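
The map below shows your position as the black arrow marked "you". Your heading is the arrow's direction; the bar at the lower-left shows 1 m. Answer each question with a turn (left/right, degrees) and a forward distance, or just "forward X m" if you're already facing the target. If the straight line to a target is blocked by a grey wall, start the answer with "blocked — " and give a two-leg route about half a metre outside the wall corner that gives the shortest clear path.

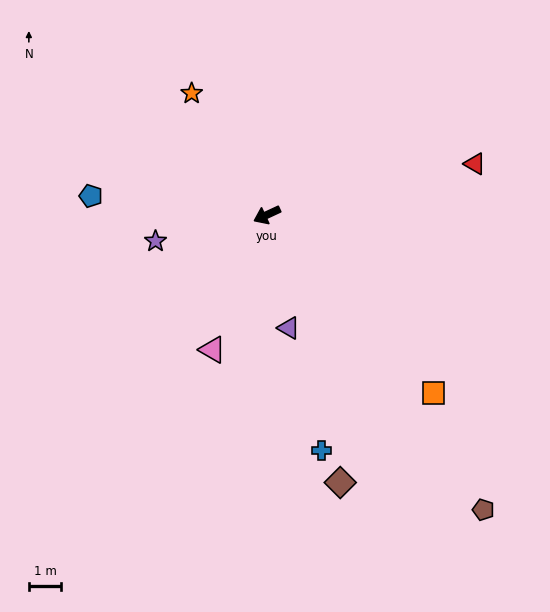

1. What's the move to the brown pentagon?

turn left 101°, forward 11.4 m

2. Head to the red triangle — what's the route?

turn left 169°, forward 6.6 m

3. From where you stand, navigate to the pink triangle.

turn left 43°, forward 4.5 m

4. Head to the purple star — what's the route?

turn right 12°, forward 3.6 m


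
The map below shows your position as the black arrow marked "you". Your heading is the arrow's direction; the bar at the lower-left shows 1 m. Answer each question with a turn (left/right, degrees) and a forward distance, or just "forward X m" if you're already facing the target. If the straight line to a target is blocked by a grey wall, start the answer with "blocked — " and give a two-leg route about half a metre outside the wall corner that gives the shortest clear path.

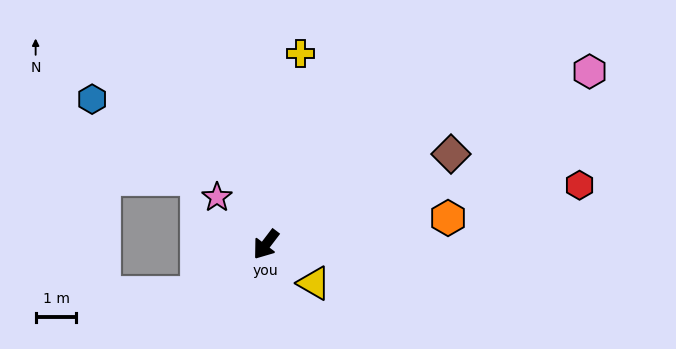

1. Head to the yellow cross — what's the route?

turn right 153°, forward 4.8 m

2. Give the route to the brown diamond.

turn left 153°, forward 5.0 m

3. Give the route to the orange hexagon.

turn left 136°, forward 4.5 m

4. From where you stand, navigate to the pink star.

turn right 97°, forward 1.7 m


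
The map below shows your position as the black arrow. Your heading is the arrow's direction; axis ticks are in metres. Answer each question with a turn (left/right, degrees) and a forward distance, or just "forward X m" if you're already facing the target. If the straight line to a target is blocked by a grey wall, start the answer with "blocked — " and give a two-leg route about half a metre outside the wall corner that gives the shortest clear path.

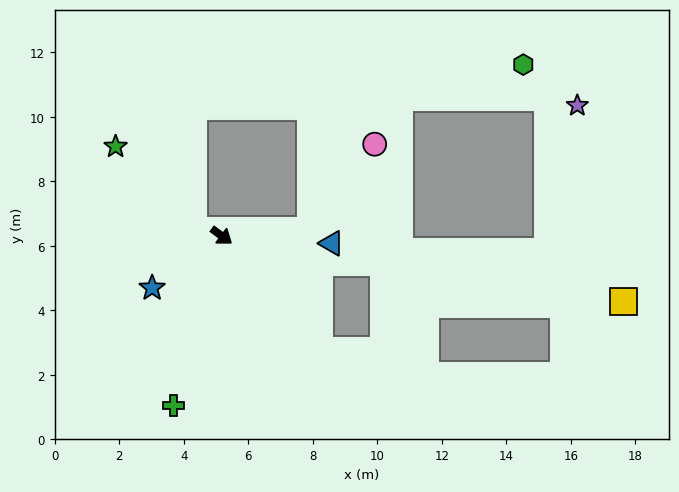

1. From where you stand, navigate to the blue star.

turn right 107°, forward 2.7 m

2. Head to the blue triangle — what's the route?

turn left 33°, forward 3.4 m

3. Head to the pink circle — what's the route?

blocked — turn left 40°, forward 2.8 m, then turn left 50°, forward 3.3 m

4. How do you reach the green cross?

turn right 69°, forward 5.5 m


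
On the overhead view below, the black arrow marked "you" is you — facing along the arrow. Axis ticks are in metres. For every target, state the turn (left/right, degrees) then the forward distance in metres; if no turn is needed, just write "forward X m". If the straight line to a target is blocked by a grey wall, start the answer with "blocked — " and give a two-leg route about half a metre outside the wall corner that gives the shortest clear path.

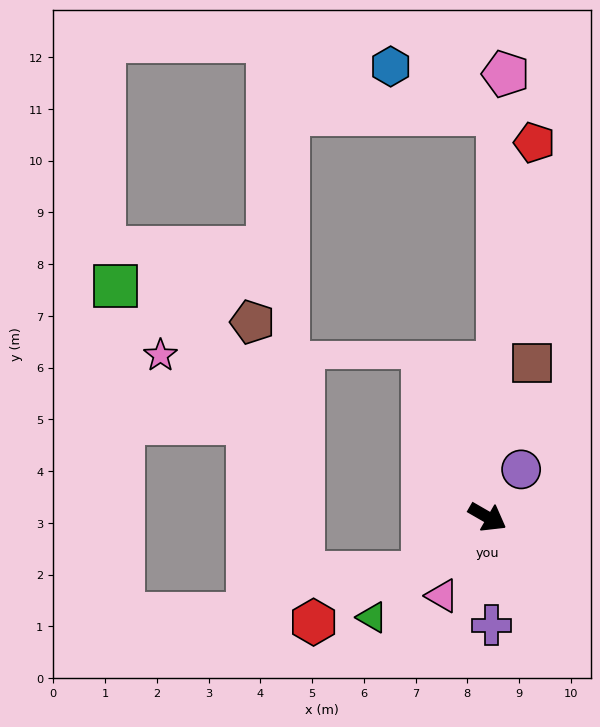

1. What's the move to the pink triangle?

turn right 90°, forward 1.8 m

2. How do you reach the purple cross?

turn right 58°, forward 2.1 m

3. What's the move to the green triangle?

turn right 109°, forward 3.0 m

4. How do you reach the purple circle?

turn left 85°, forward 1.1 m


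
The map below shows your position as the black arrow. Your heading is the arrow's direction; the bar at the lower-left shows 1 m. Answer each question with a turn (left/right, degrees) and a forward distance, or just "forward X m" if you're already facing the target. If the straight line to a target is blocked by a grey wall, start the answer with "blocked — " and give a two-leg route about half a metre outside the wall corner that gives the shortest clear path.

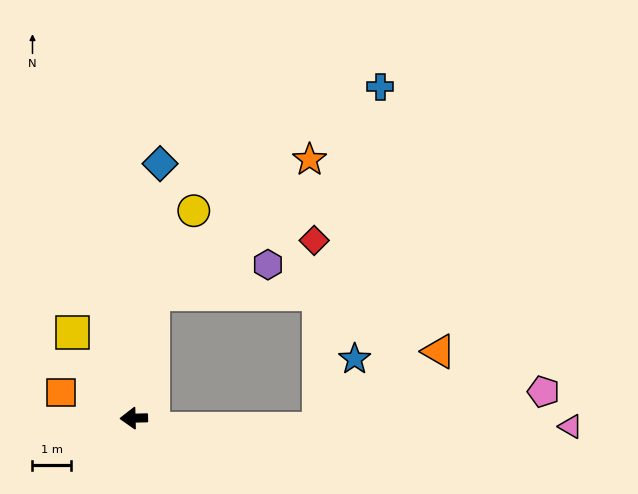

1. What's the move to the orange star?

blocked — turn right 100°, forward 3.2 m, then turn right 41°, forward 5.3 m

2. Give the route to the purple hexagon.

blocked — turn right 100°, forward 3.2 m, then turn right 67°, forward 3.1 m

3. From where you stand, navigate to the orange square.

turn right 21°, forward 2.0 m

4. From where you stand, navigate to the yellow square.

turn right 56°, forward 2.7 m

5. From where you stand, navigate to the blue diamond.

turn right 97°, forward 6.6 m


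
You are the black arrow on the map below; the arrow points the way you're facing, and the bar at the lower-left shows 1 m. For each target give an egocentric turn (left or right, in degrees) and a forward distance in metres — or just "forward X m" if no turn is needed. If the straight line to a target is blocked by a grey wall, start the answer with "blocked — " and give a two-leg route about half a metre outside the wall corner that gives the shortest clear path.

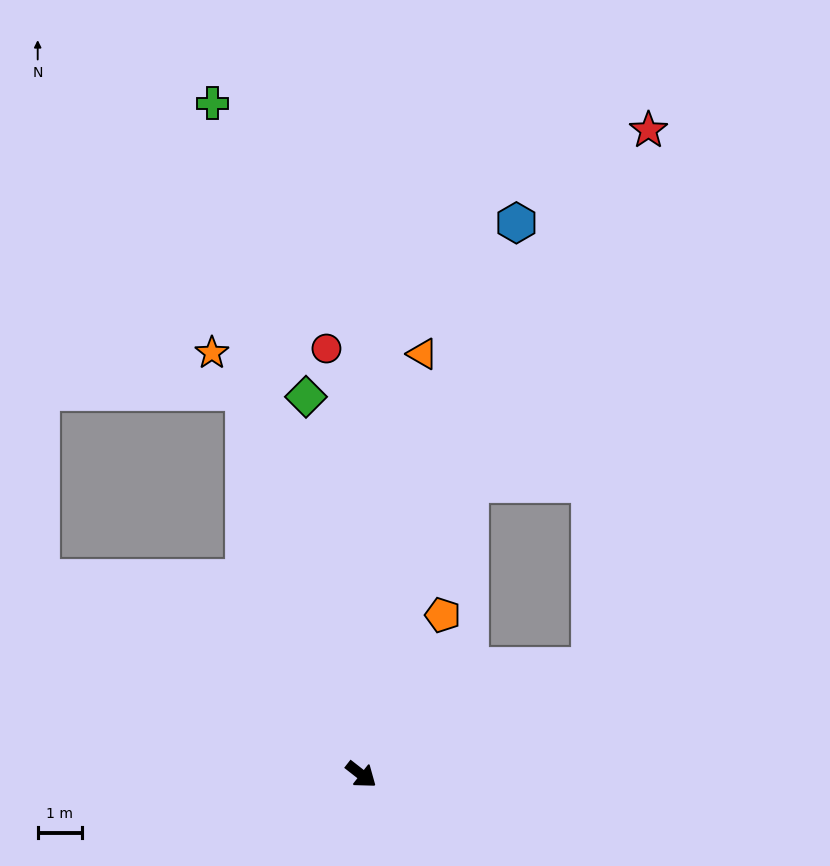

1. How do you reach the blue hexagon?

turn left 112°, forward 13.0 m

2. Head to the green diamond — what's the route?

turn left 136°, forward 8.6 m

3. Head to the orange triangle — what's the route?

turn left 120°, forward 9.6 m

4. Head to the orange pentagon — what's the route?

turn left 101°, forward 4.1 m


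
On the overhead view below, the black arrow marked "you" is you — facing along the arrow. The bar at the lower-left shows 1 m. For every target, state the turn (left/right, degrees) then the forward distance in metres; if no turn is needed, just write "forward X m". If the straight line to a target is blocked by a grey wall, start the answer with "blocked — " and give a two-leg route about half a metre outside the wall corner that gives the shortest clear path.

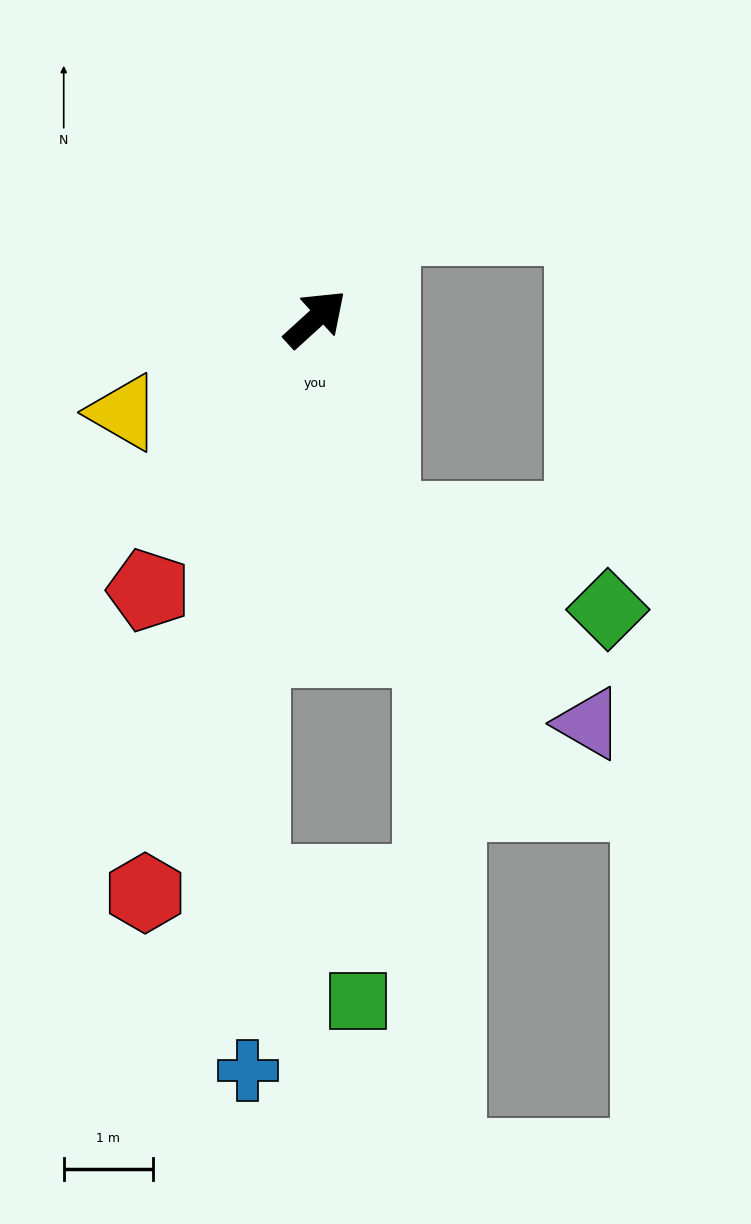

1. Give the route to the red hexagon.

turn right 149°, forward 6.7 m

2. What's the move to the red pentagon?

turn right 164°, forward 3.6 m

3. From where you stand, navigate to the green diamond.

blocked — turn right 114°, forward 2.4 m, then turn left 50°, forward 2.7 m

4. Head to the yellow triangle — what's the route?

turn left 164°, forward 2.4 m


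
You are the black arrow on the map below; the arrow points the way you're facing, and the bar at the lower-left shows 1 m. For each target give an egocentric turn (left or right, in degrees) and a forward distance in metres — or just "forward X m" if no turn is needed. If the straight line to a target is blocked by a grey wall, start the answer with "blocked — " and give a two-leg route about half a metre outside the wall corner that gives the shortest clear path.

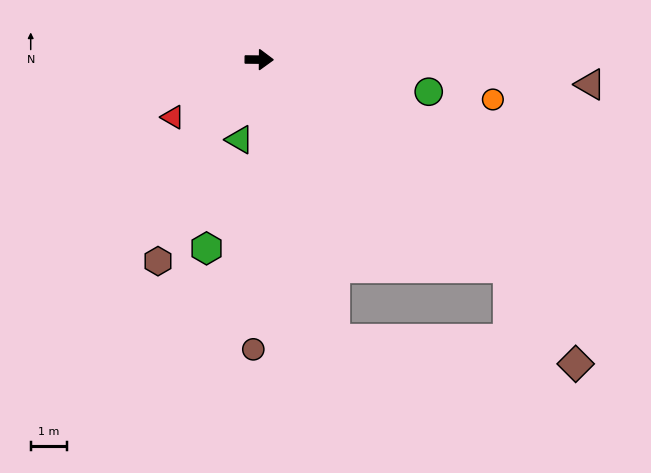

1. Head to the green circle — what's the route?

turn right 10°, forward 4.8 m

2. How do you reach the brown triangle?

turn right 4°, forward 9.2 m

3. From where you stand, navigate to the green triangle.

turn right 103°, forward 2.3 m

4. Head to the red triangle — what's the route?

turn right 146°, forward 2.9 m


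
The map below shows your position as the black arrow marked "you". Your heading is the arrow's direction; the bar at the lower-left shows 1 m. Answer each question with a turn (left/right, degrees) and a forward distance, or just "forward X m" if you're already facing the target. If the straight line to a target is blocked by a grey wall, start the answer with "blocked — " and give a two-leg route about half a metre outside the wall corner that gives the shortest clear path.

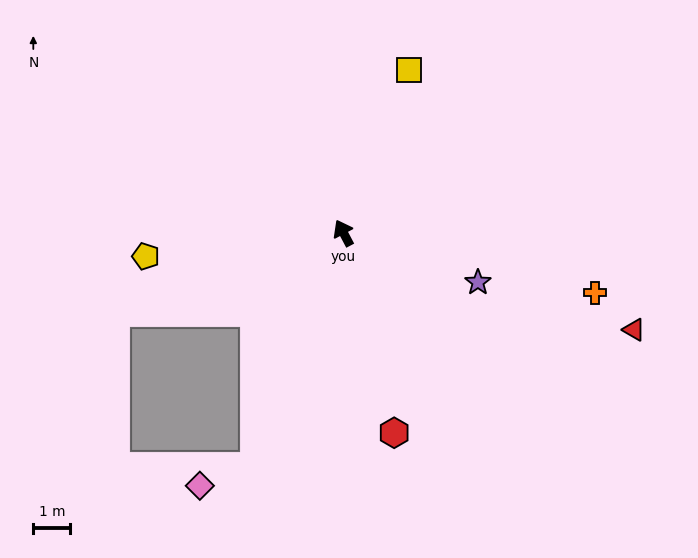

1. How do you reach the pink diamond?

blocked — turn left 132°, forward 6.7 m, then turn right 52°, forward 1.6 m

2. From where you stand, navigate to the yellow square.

turn right 50°, forward 4.7 m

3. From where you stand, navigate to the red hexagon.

turn left 166°, forward 5.5 m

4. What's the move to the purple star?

turn right 138°, forward 3.9 m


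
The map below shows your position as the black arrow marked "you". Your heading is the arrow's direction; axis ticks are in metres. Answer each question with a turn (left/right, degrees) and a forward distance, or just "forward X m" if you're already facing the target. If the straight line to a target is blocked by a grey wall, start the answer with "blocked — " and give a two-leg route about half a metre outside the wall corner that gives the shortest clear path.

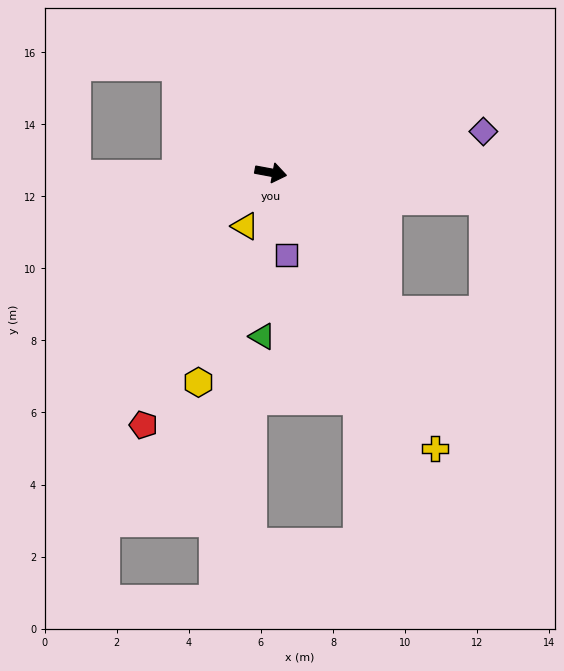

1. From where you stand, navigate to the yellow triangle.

turn right 105°, forward 1.6 m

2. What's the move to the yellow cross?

turn right 49°, forward 8.9 m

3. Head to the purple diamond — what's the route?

turn left 21°, forward 6.0 m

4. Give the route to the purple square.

turn right 69°, forward 2.3 m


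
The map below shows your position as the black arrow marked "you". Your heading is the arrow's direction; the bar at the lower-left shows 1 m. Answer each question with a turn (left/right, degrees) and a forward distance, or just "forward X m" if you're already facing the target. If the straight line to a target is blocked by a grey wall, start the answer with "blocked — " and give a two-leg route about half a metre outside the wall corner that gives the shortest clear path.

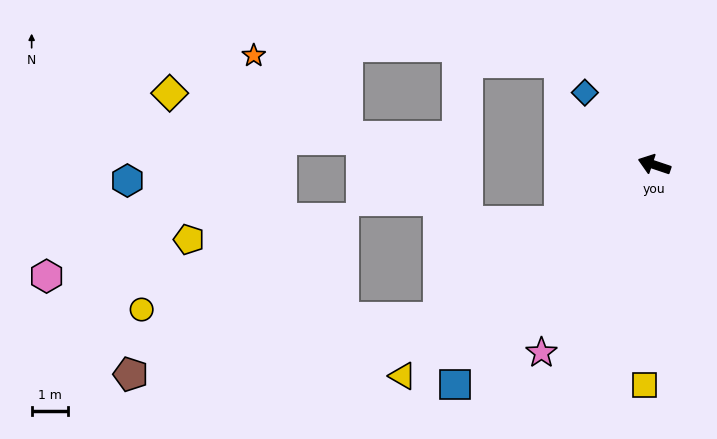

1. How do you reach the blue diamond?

turn right 28°, forward 2.8 m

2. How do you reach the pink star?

turn left 78°, forward 6.1 m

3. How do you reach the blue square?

turn left 66°, forward 8.2 m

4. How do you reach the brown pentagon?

blocked — turn left 54°, forward 7.3 m, then turn right 25°, forward 8.6 m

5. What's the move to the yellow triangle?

turn left 59°, forward 9.1 m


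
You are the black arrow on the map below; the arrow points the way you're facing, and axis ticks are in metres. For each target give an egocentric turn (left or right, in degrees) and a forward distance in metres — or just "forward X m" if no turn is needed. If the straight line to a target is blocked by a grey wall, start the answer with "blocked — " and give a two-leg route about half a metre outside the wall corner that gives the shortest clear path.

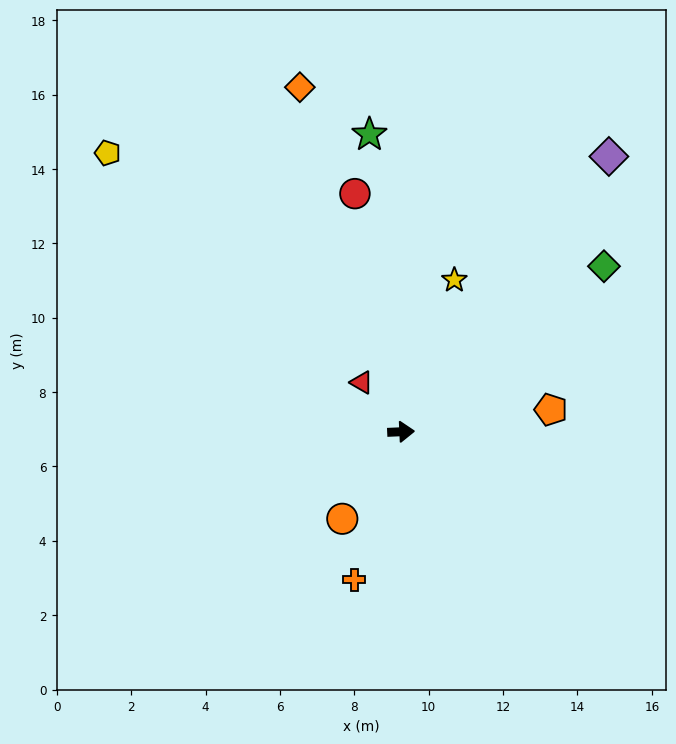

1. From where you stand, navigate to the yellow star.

turn left 68°, forward 4.3 m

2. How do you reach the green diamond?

turn left 37°, forward 7.0 m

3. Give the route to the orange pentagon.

turn left 6°, forward 4.1 m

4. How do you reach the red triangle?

turn left 126°, forward 1.7 m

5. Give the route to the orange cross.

turn right 110°, forward 4.2 m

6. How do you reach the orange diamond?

turn left 104°, forward 9.7 m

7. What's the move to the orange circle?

turn right 127°, forward 2.8 m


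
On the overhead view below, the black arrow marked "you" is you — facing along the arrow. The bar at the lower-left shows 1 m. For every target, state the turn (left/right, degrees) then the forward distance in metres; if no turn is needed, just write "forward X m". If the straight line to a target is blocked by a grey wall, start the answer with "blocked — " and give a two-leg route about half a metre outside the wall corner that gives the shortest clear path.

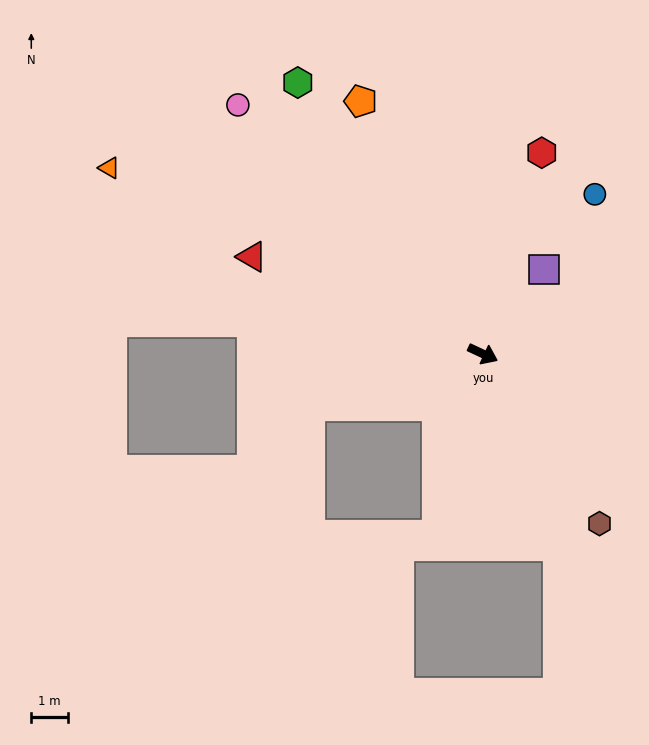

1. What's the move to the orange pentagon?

turn left 141°, forward 7.7 m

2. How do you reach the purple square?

turn left 79°, forward 2.8 m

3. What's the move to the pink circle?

turn left 159°, forward 9.5 m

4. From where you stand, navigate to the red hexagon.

turn left 99°, forward 5.7 m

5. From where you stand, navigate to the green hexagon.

turn left 149°, forward 9.0 m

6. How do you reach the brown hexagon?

turn right 31°, forward 5.6 m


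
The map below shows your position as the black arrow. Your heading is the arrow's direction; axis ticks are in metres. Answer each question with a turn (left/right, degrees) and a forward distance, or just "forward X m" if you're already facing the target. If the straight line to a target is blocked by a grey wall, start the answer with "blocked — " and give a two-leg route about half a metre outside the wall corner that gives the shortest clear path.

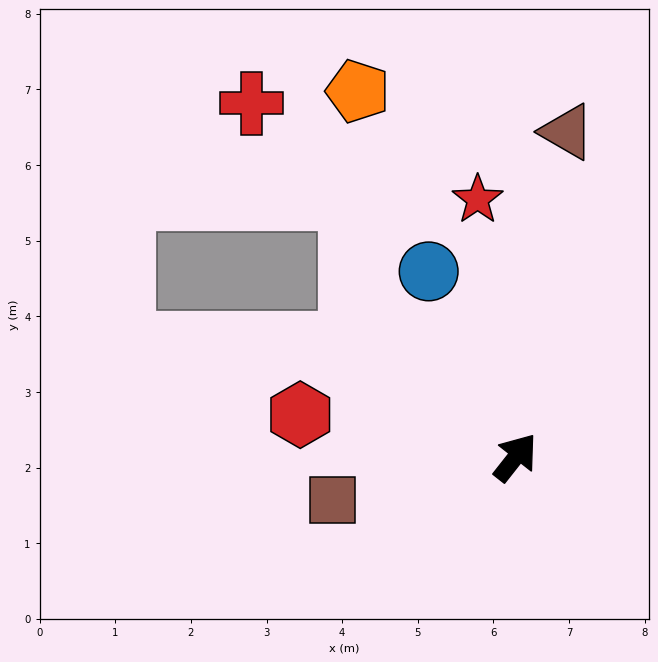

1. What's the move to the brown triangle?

turn left 29°, forward 4.4 m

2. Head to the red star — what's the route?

turn left 47°, forward 3.4 m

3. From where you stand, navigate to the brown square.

turn left 141°, forward 2.5 m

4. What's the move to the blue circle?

turn left 63°, forward 2.7 m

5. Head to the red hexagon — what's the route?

turn left 117°, forward 2.9 m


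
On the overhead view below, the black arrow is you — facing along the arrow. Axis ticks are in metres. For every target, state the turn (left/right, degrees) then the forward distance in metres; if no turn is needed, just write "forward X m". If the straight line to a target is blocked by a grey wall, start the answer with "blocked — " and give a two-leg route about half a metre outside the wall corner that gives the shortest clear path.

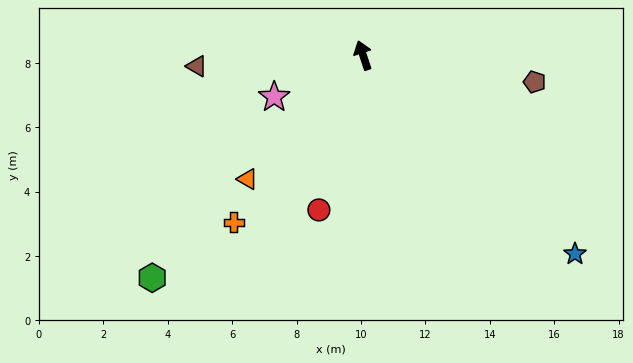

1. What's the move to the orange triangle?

turn left 119°, forward 5.3 m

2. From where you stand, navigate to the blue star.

turn right 151°, forward 9.0 m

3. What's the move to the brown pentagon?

turn right 117°, forward 5.4 m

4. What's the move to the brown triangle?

turn left 75°, forward 5.2 m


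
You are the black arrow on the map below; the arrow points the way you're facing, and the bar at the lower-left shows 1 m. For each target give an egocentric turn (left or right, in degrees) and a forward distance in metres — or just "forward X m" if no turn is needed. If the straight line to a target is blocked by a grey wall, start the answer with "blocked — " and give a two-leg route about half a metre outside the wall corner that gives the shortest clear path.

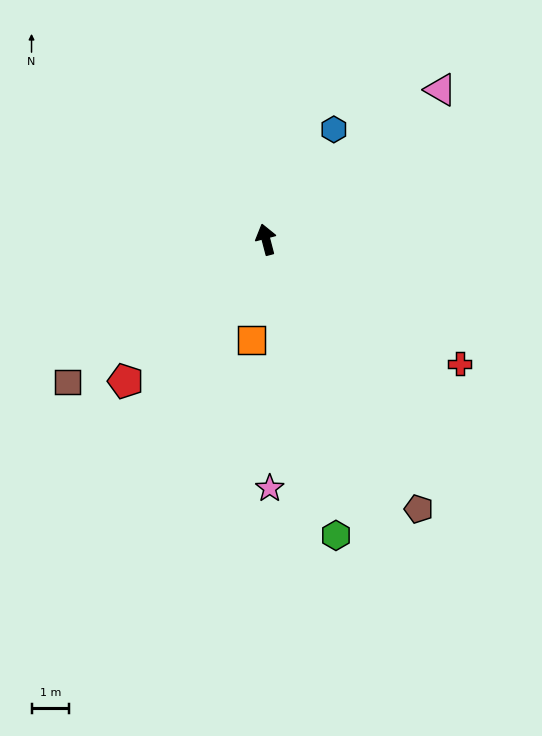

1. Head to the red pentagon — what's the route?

turn left 121°, forward 5.3 m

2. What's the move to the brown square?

turn left 111°, forward 6.5 m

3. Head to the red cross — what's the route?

turn right 137°, forward 6.1 m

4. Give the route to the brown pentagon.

turn right 165°, forward 8.2 m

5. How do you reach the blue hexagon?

turn right 46°, forward 3.4 m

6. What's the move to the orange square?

turn left 157°, forward 2.7 m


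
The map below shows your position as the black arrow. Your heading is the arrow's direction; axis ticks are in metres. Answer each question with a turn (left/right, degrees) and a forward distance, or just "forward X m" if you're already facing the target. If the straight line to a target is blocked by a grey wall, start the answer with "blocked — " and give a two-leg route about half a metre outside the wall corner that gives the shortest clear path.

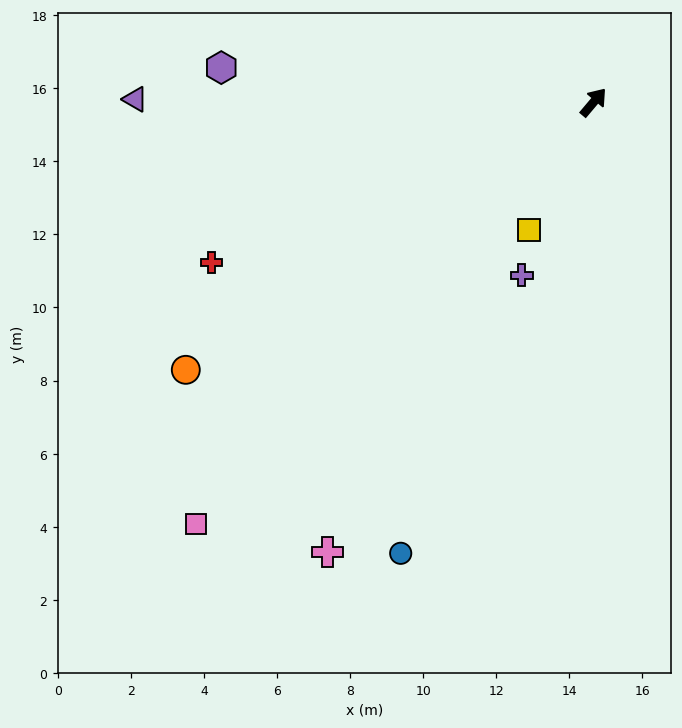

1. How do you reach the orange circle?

turn left 163°, forward 13.4 m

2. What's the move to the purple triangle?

turn left 130°, forward 12.5 m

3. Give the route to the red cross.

turn left 153°, forward 11.3 m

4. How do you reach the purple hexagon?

turn left 125°, forward 10.2 m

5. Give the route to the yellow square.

turn right 166°, forward 3.9 m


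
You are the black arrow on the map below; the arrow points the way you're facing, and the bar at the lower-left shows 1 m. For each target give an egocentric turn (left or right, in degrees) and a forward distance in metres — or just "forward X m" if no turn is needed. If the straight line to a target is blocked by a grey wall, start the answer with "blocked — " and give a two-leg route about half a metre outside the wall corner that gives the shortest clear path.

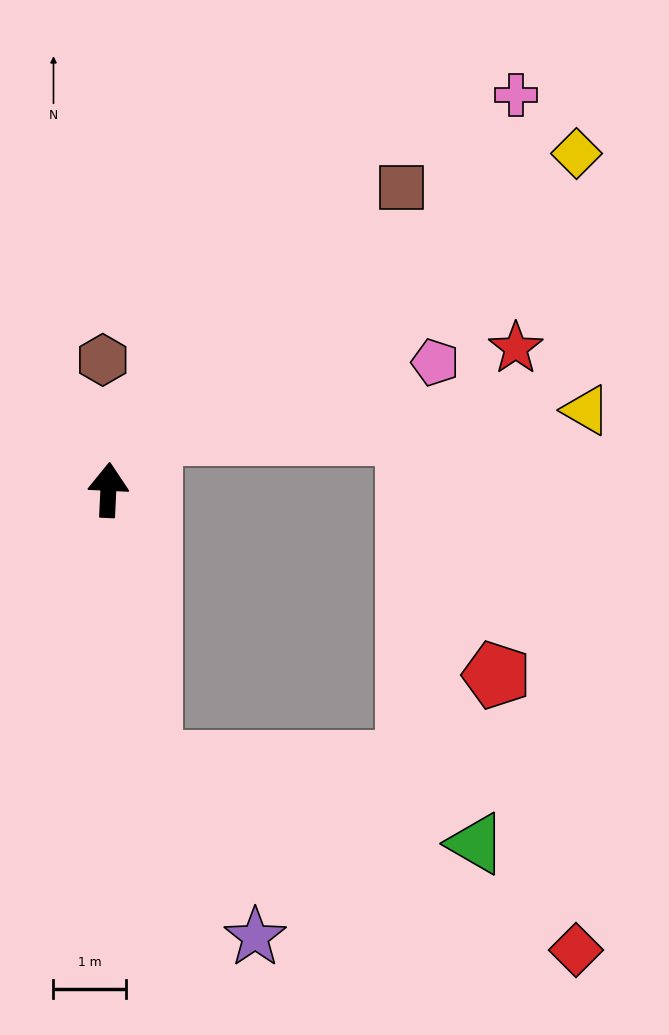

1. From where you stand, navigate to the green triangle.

blocked — turn right 168°, forward 3.8 m, then turn left 67°, forward 4.6 m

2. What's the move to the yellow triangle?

blocked — turn right 35°, forward 1.0 m, then turn right 49°, forward 6.0 m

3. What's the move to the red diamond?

blocked — turn right 168°, forward 3.8 m, then turn left 57°, forward 6.4 m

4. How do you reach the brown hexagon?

turn left 5°, forward 1.8 m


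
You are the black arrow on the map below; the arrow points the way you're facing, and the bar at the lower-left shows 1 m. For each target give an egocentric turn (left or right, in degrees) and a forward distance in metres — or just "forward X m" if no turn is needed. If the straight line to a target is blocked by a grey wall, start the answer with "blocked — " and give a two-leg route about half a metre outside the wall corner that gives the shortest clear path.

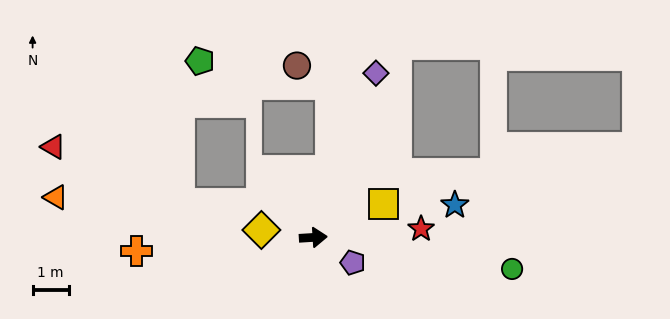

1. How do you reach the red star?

forward 3.0 m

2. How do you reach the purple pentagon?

turn right 36°, forward 1.3 m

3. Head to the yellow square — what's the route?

turn left 22°, forward 2.2 m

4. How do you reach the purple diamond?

turn left 66°, forward 4.9 m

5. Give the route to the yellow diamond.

turn left 168°, forward 1.5 m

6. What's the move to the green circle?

turn right 13°, forward 5.6 m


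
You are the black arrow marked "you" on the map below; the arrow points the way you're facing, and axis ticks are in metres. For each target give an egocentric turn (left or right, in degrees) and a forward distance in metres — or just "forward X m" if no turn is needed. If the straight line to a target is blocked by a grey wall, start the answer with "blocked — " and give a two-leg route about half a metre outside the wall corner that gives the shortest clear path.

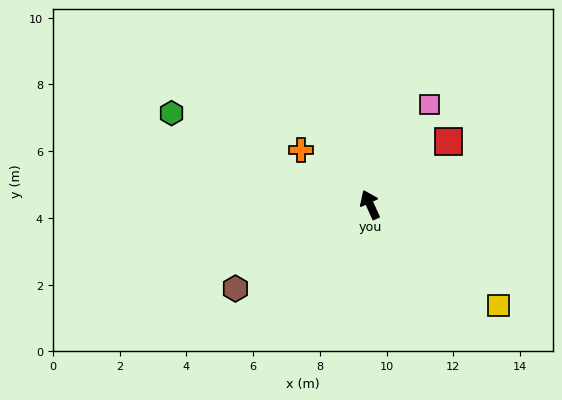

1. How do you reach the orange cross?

turn left 27°, forward 2.6 m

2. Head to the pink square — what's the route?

turn right 55°, forward 3.5 m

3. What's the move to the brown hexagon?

turn left 98°, forward 4.8 m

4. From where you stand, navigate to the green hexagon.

turn left 41°, forward 6.5 m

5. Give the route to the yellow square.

turn right 152°, forward 4.9 m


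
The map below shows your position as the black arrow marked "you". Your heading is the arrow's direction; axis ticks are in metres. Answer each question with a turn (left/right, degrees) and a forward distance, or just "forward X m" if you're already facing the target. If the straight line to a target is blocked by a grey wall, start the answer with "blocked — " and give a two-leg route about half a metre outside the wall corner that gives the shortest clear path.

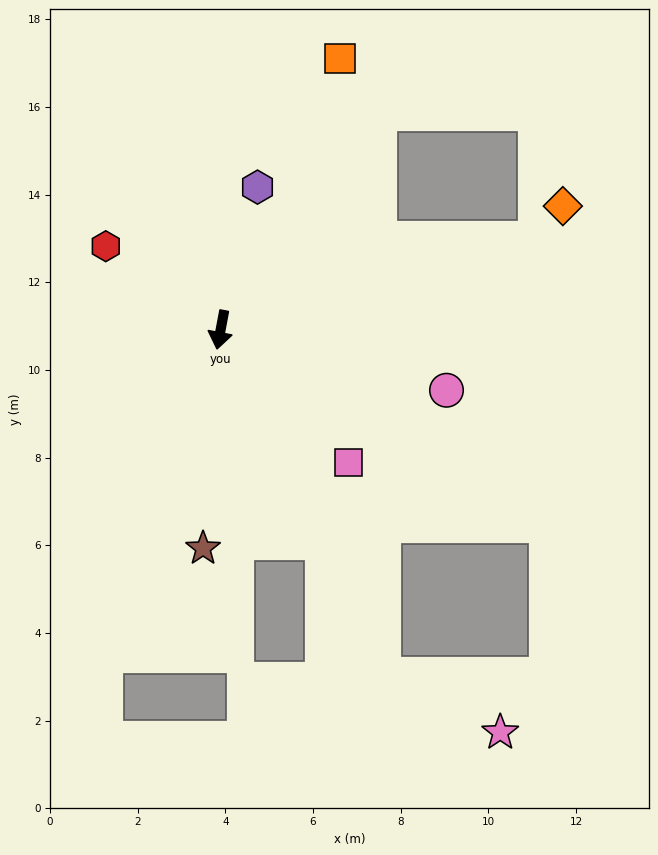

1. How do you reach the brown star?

turn left 6°, forward 5.0 m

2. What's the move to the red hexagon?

turn right 115°, forward 3.2 m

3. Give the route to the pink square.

turn left 55°, forward 4.2 m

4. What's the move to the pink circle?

turn left 86°, forward 5.3 m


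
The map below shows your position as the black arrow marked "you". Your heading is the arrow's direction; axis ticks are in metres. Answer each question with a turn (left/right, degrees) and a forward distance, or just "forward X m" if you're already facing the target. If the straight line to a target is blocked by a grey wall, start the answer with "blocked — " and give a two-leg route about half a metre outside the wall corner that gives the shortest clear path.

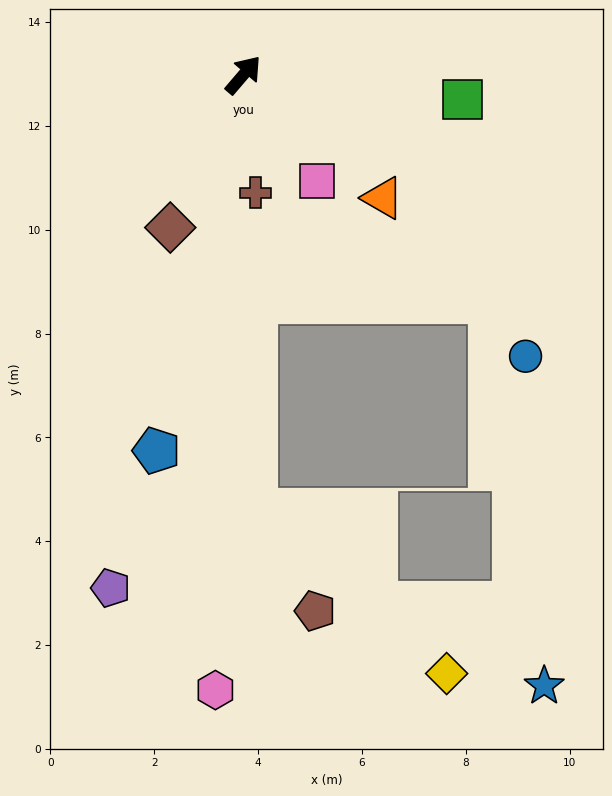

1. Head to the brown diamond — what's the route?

turn right 165°, forward 3.3 m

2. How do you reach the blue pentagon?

turn right 152°, forward 7.4 m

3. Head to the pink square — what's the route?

turn right 105°, forward 2.5 m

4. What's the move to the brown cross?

turn right 134°, forward 2.3 m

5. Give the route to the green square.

turn right 56°, forward 4.2 m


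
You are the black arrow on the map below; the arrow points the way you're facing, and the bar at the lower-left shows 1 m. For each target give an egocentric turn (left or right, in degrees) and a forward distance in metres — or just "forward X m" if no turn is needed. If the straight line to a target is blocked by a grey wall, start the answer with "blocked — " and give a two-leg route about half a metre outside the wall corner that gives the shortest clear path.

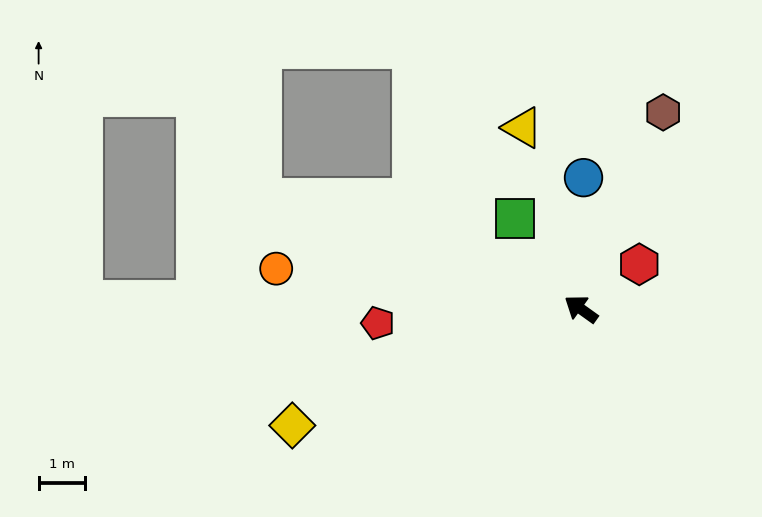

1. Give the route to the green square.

turn right 18°, forward 2.4 m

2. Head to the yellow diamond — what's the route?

turn left 58°, forward 6.7 m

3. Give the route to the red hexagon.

turn right 107°, forward 1.6 m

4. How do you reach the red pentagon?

turn left 40°, forward 4.4 m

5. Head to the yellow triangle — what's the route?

turn right 37°, forward 4.1 m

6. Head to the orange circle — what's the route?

turn left 28°, forward 6.6 m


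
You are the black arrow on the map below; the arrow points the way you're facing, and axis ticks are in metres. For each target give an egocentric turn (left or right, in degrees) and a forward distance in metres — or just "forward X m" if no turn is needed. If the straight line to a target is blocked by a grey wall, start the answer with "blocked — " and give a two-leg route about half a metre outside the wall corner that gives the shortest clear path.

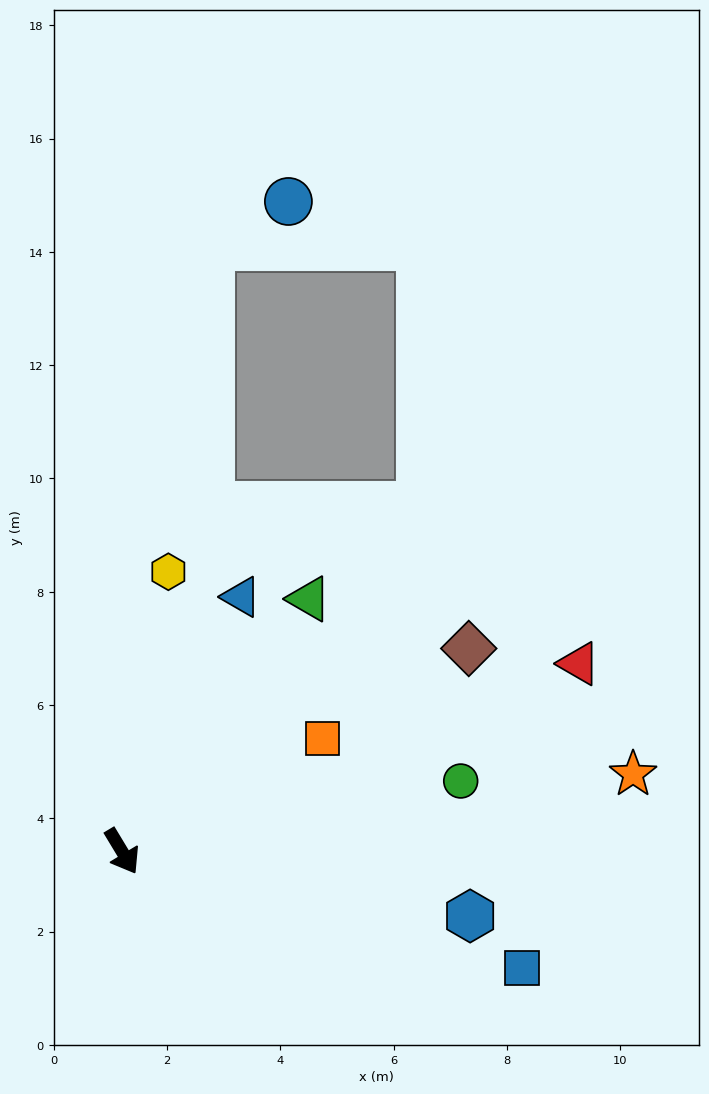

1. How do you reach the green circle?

turn left 71°, forward 6.1 m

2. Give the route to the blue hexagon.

turn left 48°, forward 6.3 m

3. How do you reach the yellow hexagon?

turn left 139°, forward 5.0 m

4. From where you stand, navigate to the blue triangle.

turn left 124°, forward 5.0 m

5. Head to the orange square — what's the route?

turn left 88°, forward 4.1 m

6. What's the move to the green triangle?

turn left 112°, forward 5.5 m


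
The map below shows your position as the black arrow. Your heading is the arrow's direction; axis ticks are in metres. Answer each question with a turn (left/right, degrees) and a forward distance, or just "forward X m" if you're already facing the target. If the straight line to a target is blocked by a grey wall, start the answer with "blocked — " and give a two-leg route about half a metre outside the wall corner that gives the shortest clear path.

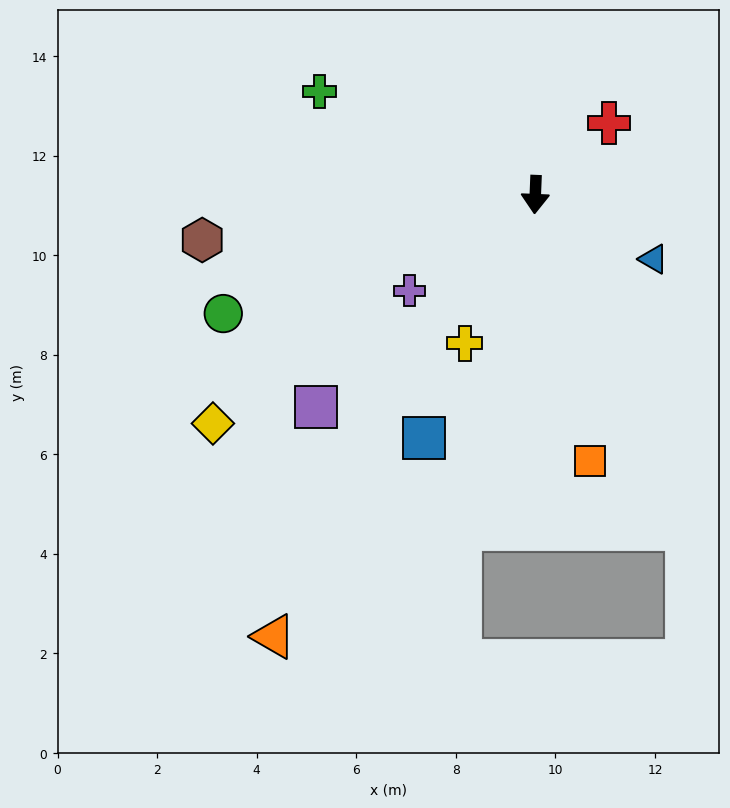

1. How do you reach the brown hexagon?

turn right 80°, forward 6.8 m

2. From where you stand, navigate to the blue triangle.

turn left 64°, forward 2.7 m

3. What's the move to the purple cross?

turn right 50°, forward 3.2 m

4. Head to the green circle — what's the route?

turn right 67°, forward 6.7 m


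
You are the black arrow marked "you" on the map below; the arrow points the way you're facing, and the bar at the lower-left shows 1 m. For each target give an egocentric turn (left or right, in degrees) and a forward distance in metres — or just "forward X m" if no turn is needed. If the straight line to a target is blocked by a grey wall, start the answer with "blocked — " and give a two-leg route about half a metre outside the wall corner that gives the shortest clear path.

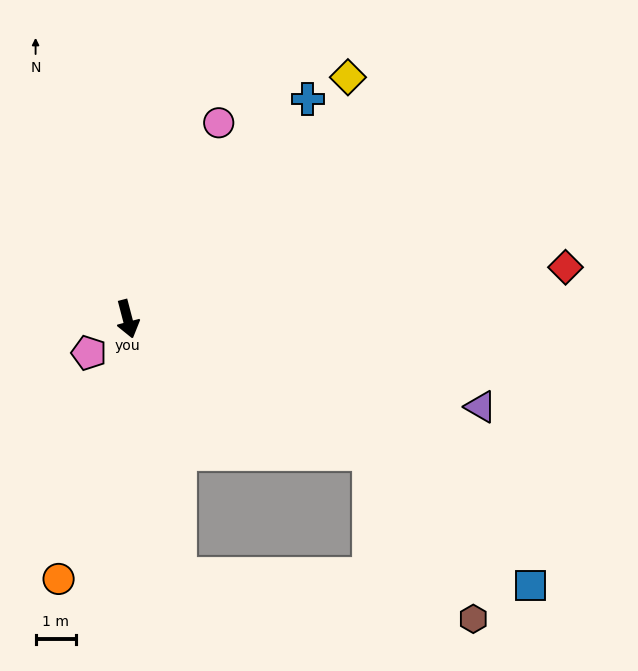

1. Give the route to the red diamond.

turn left 82°, forward 10.8 m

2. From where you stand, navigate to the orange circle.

turn right 30°, forward 6.6 m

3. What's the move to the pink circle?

turn left 140°, forward 5.3 m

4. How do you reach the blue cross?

turn left 126°, forward 7.0 m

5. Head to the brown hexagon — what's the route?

blocked — turn left 46°, forward 6.8 m, then turn right 28°, forward 4.8 m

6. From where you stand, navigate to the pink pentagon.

turn right 63°, forward 1.3 m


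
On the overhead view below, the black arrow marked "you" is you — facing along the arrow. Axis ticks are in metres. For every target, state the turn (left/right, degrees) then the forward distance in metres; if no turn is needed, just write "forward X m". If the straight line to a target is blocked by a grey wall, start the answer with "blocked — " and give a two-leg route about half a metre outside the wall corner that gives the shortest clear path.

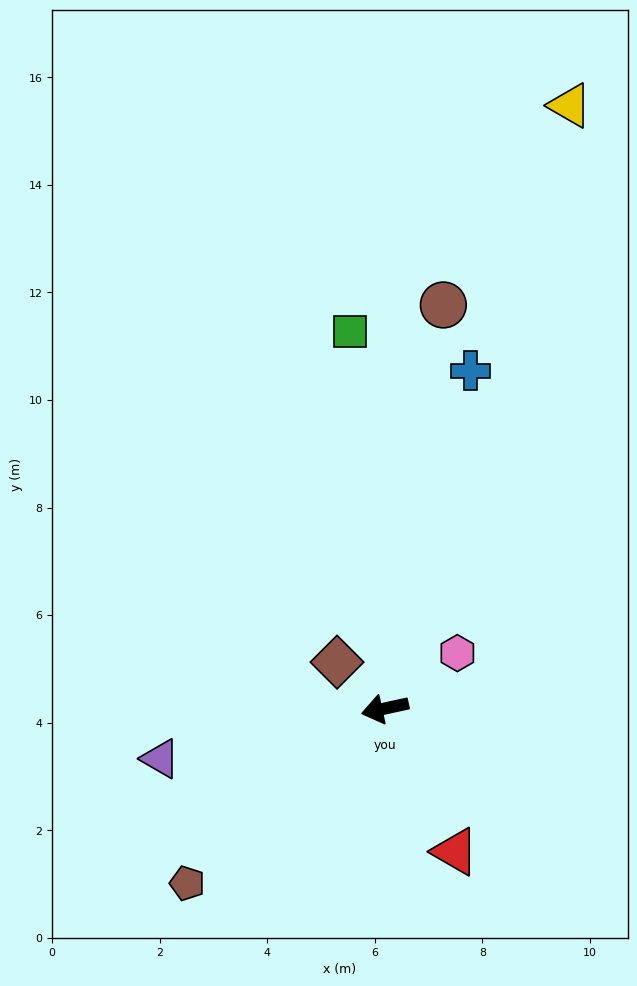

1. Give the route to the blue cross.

turn right 116°, forward 6.5 m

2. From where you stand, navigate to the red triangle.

turn left 104°, forward 3.0 m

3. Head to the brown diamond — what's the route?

turn right 56°, forward 1.2 m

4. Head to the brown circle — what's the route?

turn right 111°, forward 7.6 m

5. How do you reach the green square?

turn right 97°, forward 7.0 m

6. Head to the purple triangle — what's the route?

forward 4.3 m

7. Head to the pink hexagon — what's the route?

turn right 155°, forward 1.7 m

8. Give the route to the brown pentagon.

turn left 29°, forward 4.9 m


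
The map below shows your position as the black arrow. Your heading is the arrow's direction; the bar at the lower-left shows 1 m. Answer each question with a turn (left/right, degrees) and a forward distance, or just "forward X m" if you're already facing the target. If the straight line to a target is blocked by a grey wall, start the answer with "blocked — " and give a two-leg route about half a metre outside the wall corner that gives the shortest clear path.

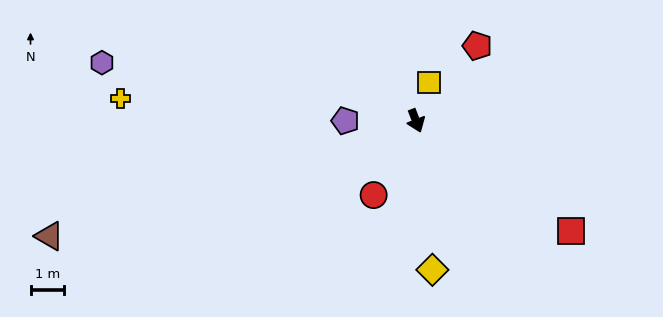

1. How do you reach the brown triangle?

turn right 94°, forward 11.4 m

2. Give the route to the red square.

turn left 33°, forward 5.7 m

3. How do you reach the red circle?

turn right 51°, forward 2.5 m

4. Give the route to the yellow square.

turn left 140°, forward 1.2 m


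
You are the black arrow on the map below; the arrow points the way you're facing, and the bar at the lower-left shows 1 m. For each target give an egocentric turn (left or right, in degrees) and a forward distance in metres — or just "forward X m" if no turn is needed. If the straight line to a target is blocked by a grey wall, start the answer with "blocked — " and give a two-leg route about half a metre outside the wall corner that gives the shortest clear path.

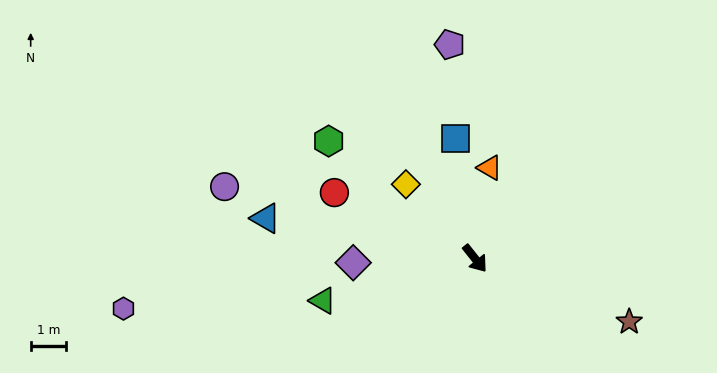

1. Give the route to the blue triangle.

turn right 139°, forward 6.1 m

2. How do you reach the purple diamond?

turn right 127°, forward 3.5 m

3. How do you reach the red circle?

turn right 154°, forward 4.4 m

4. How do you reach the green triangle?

turn right 113°, forward 4.5 m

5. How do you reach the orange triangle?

turn left 132°, forward 2.6 m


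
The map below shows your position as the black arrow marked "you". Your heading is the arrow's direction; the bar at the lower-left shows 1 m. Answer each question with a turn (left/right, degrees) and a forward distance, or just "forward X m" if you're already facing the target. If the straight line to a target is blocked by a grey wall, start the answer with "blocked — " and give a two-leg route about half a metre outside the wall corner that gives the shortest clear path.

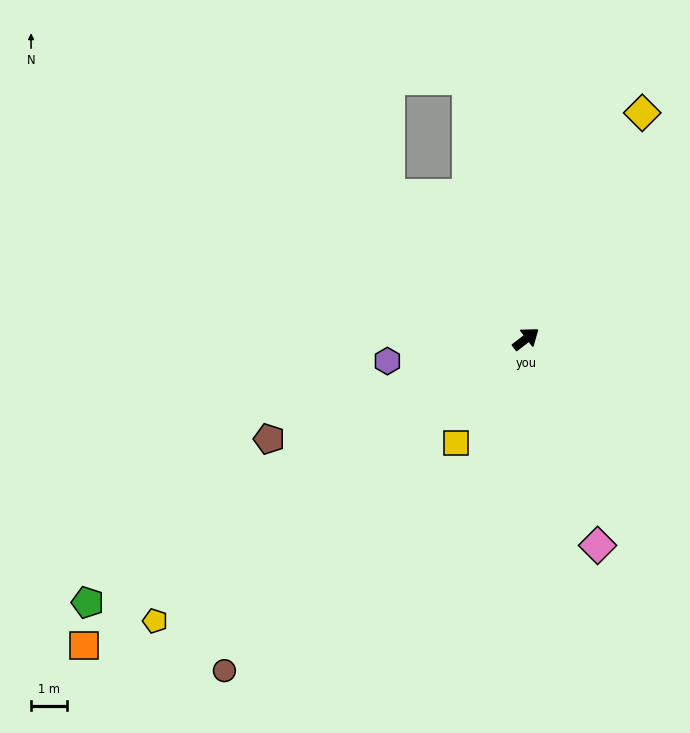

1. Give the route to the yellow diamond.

turn left 25°, forward 7.0 m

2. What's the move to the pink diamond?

turn right 109°, forward 6.0 m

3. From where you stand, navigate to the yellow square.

turn right 162°, forward 3.4 m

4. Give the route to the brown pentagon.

turn left 164°, forward 7.6 m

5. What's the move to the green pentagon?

turn left 173°, forward 14.0 m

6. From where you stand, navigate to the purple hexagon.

turn left 151°, forward 3.9 m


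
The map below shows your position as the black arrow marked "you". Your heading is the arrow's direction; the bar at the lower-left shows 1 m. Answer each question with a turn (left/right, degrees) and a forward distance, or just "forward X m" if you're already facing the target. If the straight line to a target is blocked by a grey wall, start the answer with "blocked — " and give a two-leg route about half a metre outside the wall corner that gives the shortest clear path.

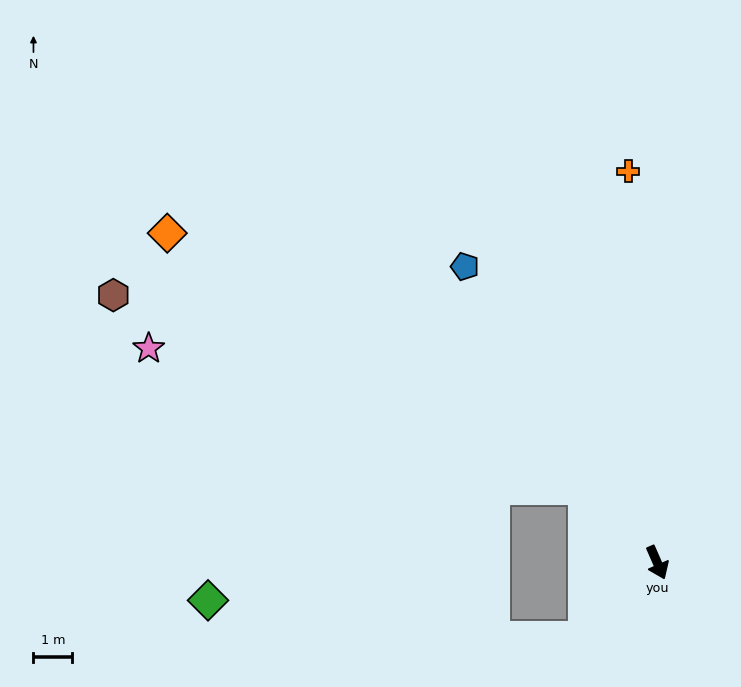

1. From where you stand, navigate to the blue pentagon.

turn right 171°, forward 9.1 m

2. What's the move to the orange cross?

turn left 161°, forward 10.1 m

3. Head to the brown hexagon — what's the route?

blocked — turn right 159°, forward 2.7 m, then turn left 23°, forward 13.1 m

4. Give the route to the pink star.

blocked — turn right 159°, forward 2.7 m, then turn left 28°, forward 11.8 m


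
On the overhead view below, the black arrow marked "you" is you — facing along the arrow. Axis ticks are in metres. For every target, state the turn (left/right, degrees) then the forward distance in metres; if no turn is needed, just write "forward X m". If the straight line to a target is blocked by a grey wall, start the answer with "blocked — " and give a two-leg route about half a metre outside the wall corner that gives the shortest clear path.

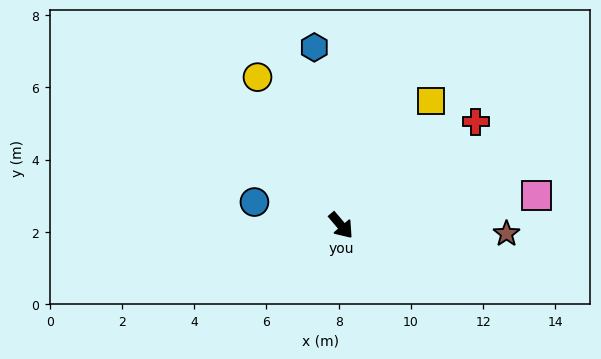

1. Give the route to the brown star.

turn left 47°, forward 4.6 m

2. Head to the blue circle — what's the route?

turn right 145°, forward 2.5 m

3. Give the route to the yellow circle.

turn left 169°, forward 4.7 m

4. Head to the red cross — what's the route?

turn left 87°, forward 4.7 m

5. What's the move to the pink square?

turn left 58°, forward 5.5 m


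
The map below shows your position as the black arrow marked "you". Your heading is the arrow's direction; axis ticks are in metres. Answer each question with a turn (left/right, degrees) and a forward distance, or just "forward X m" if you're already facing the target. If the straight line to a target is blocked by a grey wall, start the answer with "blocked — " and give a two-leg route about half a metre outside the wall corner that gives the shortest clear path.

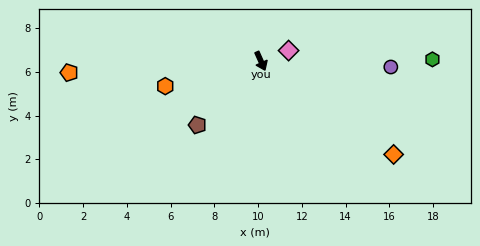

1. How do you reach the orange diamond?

turn left 31°, forward 7.4 m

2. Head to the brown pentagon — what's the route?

turn right 69°, forward 4.1 m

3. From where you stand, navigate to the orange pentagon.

turn right 111°, forward 8.8 m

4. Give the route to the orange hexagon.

turn right 99°, forward 4.5 m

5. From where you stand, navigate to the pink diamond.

turn left 87°, forward 1.4 m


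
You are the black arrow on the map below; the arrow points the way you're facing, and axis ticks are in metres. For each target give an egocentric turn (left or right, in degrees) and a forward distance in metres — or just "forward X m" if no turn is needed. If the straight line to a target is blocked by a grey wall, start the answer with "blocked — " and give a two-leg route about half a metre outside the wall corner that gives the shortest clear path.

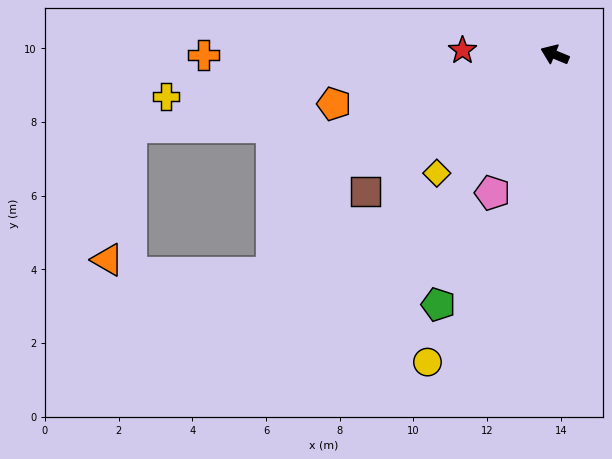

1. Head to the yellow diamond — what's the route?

turn left 68°, forward 4.5 m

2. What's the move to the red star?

turn left 20°, forward 2.5 m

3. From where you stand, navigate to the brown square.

turn left 58°, forward 6.3 m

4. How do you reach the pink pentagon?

turn left 88°, forward 4.1 m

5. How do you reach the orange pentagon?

turn left 35°, forward 6.1 m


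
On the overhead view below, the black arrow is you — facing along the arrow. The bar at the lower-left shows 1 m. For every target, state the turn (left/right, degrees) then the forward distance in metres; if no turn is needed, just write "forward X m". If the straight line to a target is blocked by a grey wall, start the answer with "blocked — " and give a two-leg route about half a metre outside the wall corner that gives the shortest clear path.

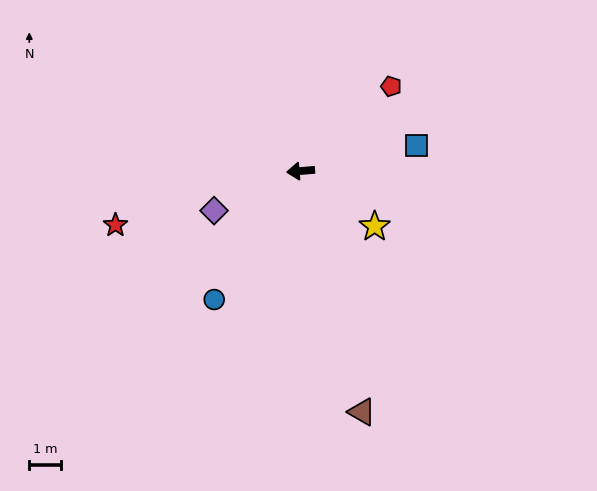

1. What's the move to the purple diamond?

turn left 20°, forward 3.0 m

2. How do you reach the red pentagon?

turn right 142°, forward 3.9 m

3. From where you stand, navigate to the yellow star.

turn left 138°, forward 2.9 m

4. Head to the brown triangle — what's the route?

turn left 100°, forward 7.8 m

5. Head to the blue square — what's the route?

turn right 172°, forward 3.7 m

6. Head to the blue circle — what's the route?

turn left 51°, forward 4.9 m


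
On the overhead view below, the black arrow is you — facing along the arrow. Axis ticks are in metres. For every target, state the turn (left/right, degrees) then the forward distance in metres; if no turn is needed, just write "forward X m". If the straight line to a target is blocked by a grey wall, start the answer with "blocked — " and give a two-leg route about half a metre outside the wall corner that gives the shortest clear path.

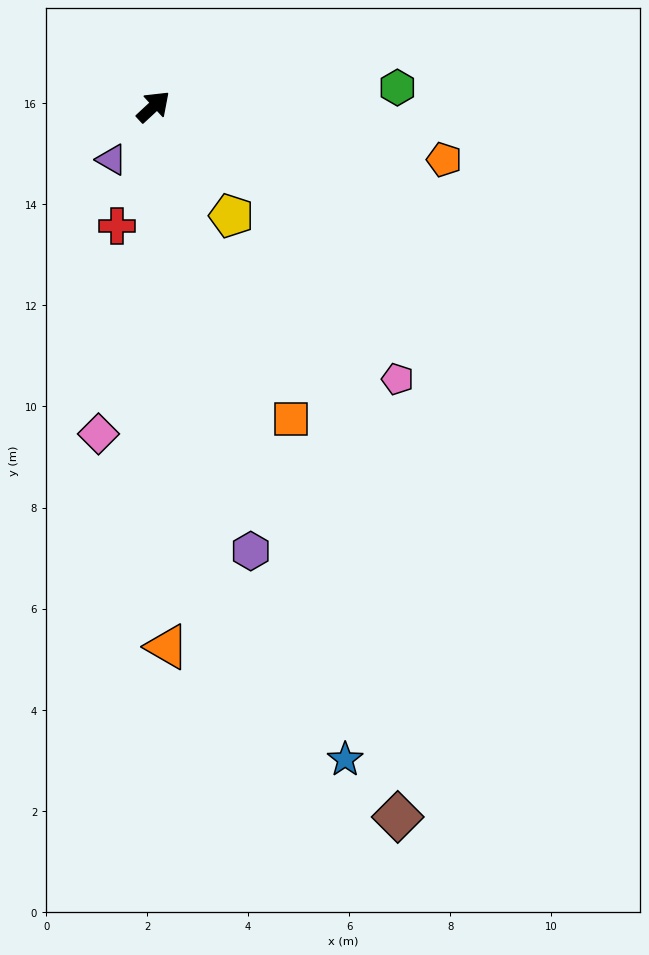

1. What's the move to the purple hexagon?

turn right 120°, forward 9.0 m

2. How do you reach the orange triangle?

turn right 131°, forward 10.7 m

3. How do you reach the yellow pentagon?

turn right 97°, forward 2.7 m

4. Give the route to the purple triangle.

turn right 171°, forward 1.3 m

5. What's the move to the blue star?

turn right 116°, forward 13.5 m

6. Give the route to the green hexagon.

turn right 38°, forward 4.8 m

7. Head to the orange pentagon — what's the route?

turn right 53°, forward 5.8 m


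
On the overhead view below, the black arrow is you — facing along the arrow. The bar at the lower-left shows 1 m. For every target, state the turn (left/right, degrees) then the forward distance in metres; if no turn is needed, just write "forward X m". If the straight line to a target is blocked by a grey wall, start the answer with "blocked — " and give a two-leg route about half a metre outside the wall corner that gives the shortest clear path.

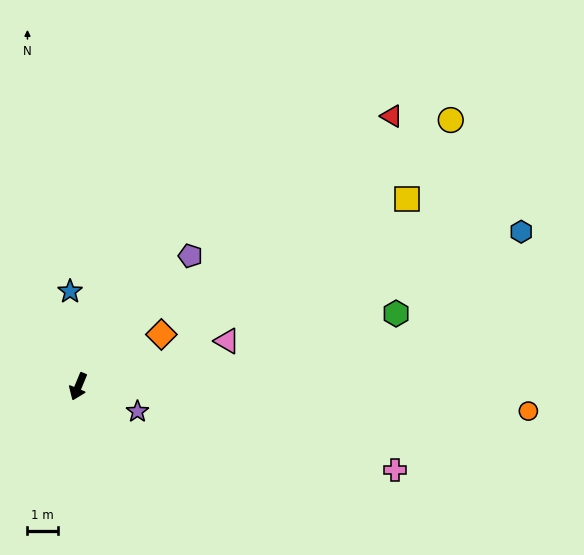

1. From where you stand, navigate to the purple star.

turn left 90°, forward 2.1 m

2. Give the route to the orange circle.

turn left 109°, forward 15.0 m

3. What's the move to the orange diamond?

turn left 145°, forward 3.3 m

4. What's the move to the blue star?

turn right 153°, forward 3.2 m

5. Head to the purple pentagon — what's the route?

turn left 162°, forward 5.7 m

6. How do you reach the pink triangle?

turn left 130°, forward 5.2 m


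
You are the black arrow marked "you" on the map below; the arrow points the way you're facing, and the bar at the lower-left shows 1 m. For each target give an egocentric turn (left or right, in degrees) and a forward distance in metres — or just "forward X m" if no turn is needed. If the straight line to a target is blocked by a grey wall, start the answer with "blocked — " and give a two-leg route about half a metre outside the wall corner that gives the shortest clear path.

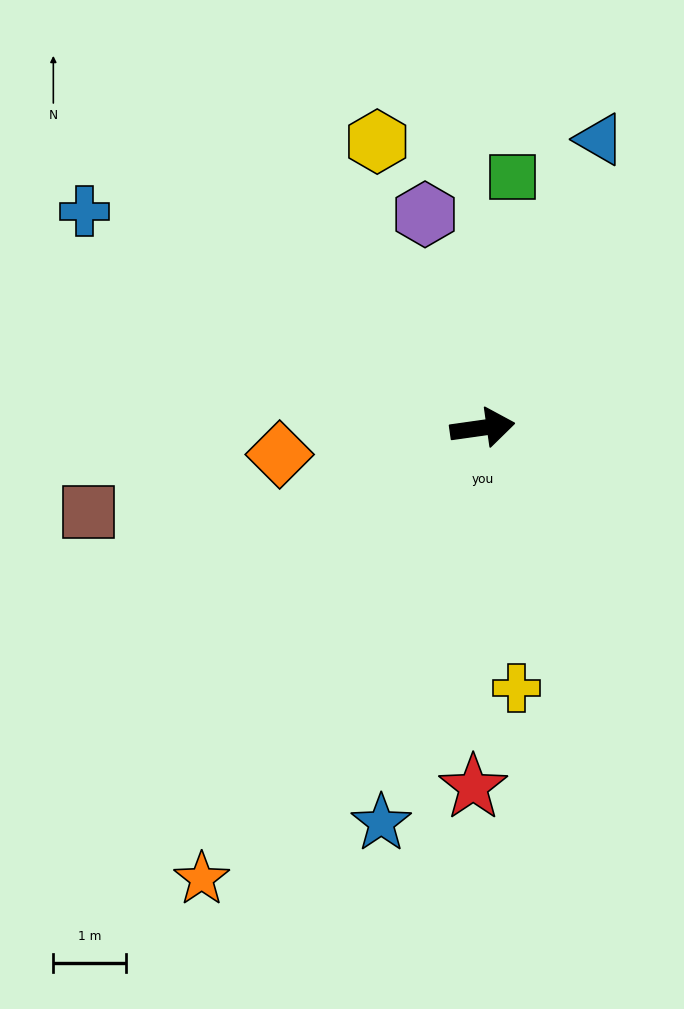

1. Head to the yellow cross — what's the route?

turn right 91°, forward 3.6 m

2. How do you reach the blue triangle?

turn left 60°, forward 4.3 m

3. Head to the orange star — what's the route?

turn right 130°, forward 7.3 m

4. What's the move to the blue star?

turn right 112°, forward 5.6 m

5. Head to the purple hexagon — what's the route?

turn left 97°, forward 3.0 m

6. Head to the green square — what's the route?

turn left 75°, forward 3.5 m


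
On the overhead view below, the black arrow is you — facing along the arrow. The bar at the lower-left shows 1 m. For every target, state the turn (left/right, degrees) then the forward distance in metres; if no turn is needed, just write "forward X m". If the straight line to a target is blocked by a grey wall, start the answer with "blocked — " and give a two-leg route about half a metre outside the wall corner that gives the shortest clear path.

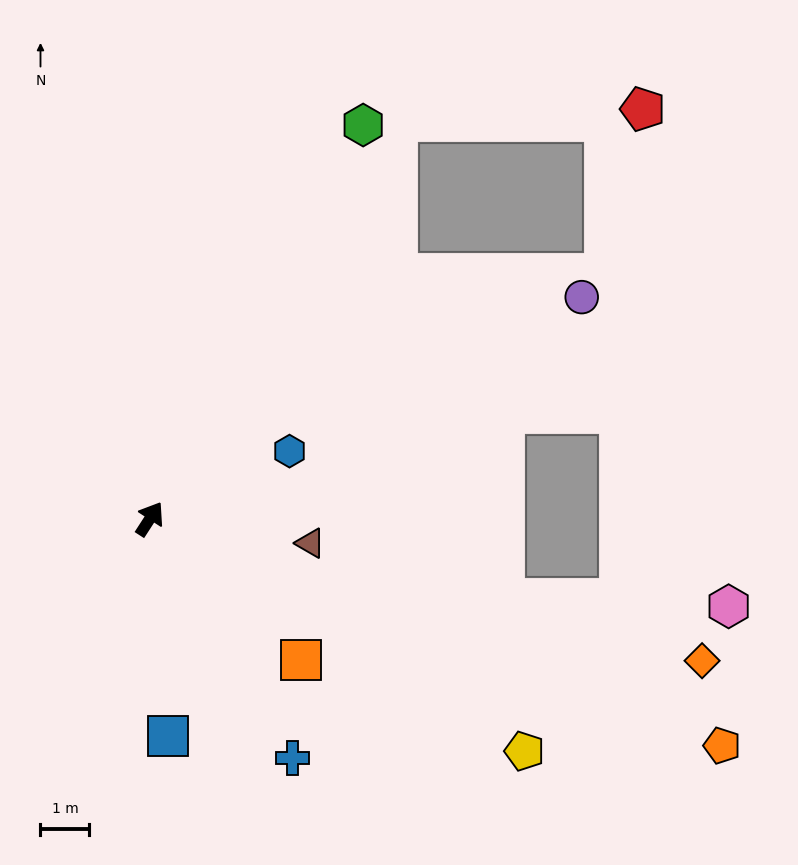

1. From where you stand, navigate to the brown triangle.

turn right 66°, forward 3.3 m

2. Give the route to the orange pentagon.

turn right 79°, forward 12.6 m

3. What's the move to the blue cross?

turn right 116°, forward 5.7 m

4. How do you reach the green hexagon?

turn left 4°, forward 9.2 m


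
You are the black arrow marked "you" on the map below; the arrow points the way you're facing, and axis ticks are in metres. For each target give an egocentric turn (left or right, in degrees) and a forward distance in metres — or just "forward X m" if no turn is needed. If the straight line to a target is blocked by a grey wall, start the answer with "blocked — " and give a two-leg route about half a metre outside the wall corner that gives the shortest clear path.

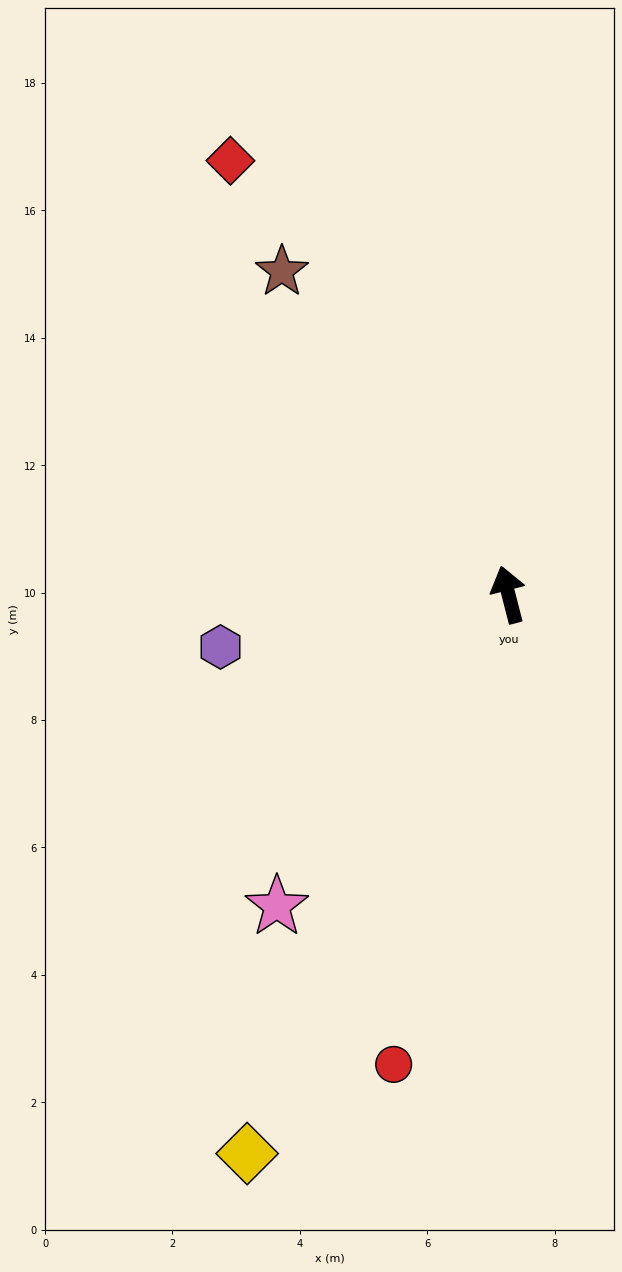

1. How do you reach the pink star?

turn left 129°, forward 6.1 m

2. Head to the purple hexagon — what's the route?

turn left 86°, forward 4.6 m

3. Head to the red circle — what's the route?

turn left 152°, forward 7.6 m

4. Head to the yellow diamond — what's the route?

turn left 141°, forward 9.7 m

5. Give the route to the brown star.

turn left 21°, forward 6.2 m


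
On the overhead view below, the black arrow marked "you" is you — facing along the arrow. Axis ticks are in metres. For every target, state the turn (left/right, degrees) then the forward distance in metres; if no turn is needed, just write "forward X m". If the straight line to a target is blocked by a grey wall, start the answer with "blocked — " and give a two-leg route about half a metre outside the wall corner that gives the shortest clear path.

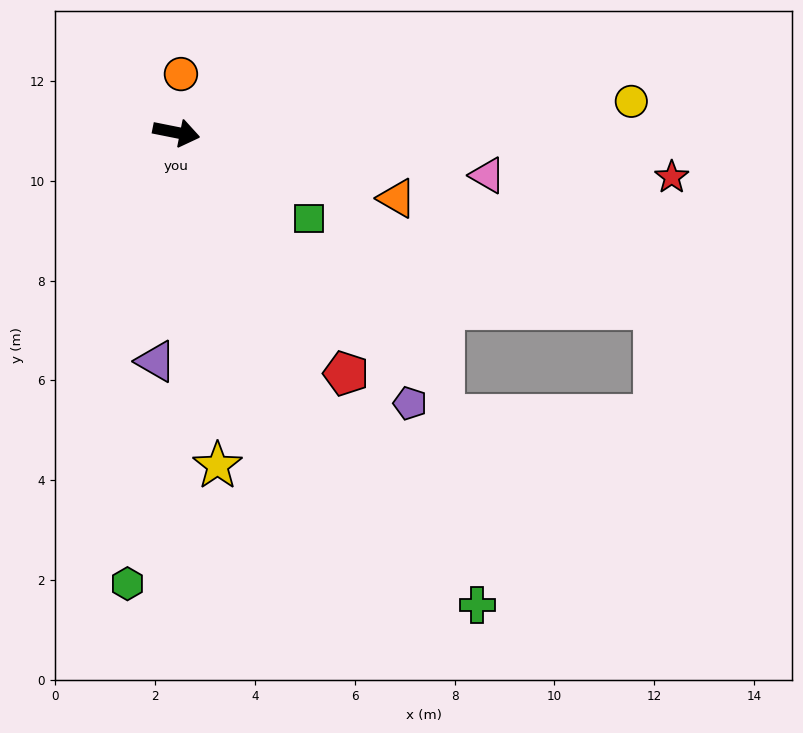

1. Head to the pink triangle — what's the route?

turn left 3°, forward 6.3 m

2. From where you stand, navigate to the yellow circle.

turn left 15°, forward 9.1 m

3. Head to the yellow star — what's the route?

turn right 72°, forward 6.7 m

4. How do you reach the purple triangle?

turn right 84°, forward 4.6 m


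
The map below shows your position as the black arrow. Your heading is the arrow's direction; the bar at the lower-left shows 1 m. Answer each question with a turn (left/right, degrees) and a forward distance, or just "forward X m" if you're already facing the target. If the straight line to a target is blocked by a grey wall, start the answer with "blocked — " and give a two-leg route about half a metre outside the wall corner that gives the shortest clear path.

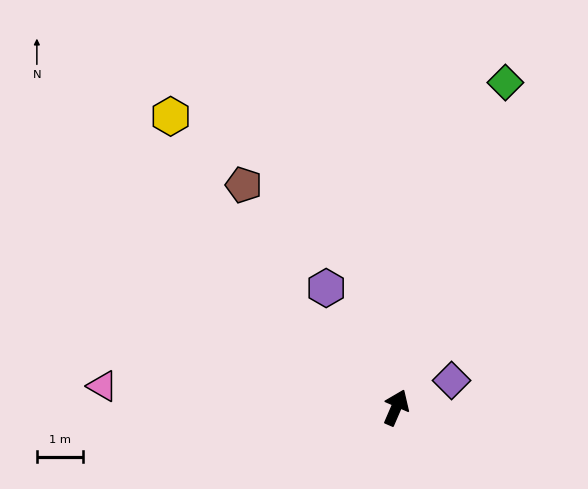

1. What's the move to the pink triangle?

turn left 109°, forward 6.4 m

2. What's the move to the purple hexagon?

turn left 54°, forward 3.0 m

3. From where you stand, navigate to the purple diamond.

turn right 41°, forward 1.3 m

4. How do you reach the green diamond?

turn left 5°, forward 7.4 m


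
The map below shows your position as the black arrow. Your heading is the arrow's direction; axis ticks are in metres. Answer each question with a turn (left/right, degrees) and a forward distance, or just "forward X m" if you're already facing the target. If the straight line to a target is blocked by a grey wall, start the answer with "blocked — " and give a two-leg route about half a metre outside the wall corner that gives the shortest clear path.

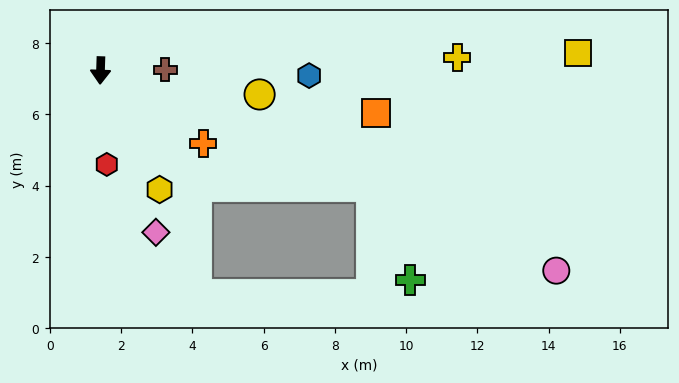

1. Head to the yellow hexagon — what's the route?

turn left 28°, forward 3.7 m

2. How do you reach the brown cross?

turn left 93°, forward 1.8 m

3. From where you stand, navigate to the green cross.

blocked — turn left 69°, forward 8.3 m, then turn right 44°, forward 2.8 m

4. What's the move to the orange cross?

turn left 56°, forward 3.5 m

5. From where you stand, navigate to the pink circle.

turn left 68°, forward 14.0 m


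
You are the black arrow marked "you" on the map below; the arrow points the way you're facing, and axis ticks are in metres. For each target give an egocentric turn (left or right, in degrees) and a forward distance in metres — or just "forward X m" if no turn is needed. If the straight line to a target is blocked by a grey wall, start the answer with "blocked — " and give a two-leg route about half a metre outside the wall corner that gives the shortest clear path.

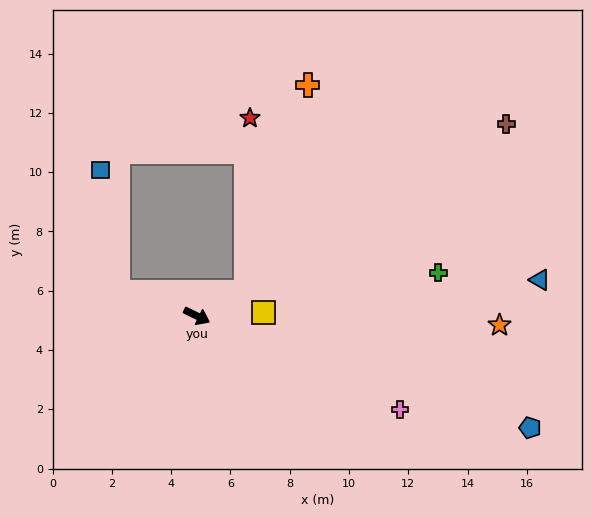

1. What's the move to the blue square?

blocked — turn right 170°, forward 2.8 m, then turn right 66°, forward 4.2 m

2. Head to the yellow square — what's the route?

turn left 29°, forward 2.2 m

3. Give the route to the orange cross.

blocked — turn left 52°, forward 1.8 m, then turn left 48°, forward 7.3 m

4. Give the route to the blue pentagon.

turn left 8°, forward 11.9 m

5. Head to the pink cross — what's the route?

forward 7.5 m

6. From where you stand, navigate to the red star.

blocked — turn left 52°, forward 1.8 m, then turn left 63°, forward 5.9 m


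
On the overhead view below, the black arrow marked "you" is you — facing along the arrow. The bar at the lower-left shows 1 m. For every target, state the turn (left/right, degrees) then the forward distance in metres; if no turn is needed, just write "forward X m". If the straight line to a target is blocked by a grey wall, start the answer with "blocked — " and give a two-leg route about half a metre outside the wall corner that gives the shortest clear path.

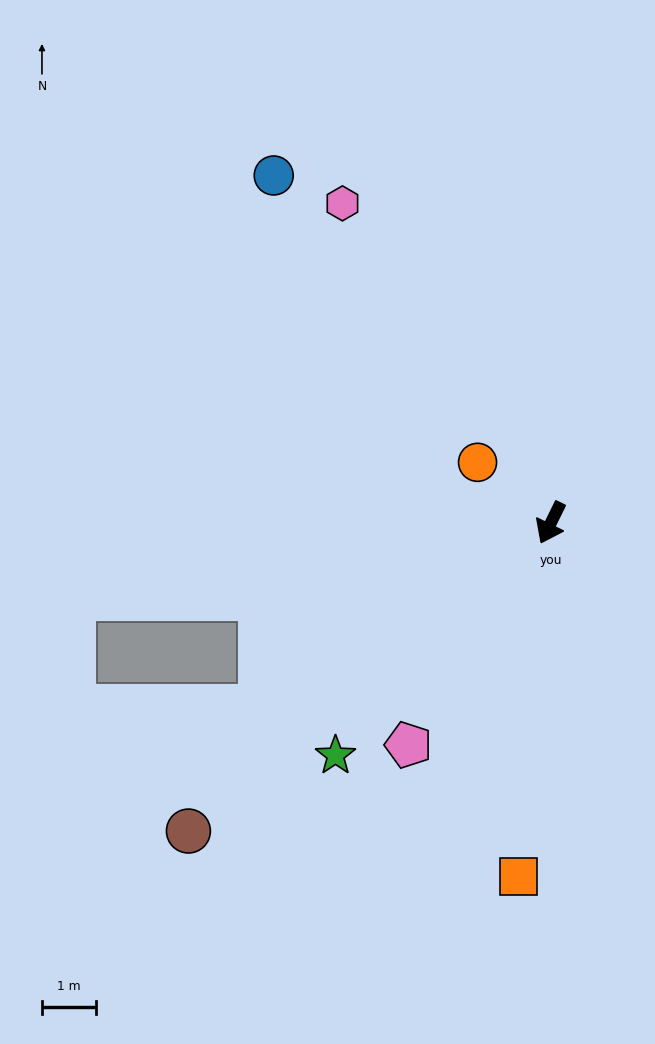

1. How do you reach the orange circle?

turn right 103°, forward 1.8 m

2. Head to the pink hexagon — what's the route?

turn right 121°, forward 7.1 m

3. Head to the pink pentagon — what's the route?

turn right 7°, forward 4.9 m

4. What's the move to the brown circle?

turn right 24°, forward 8.9 m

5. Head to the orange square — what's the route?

turn left 21°, forward 6.6 m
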